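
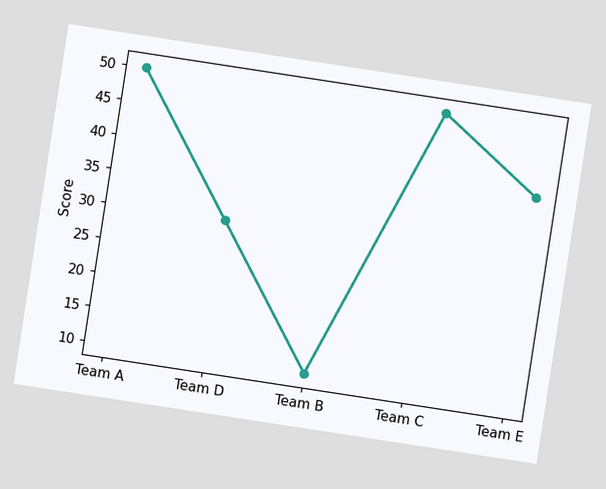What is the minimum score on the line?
10

The chart is tilted about 9° clockwise. The lowest point is at Team B, and reading across to the y-axis gives 10.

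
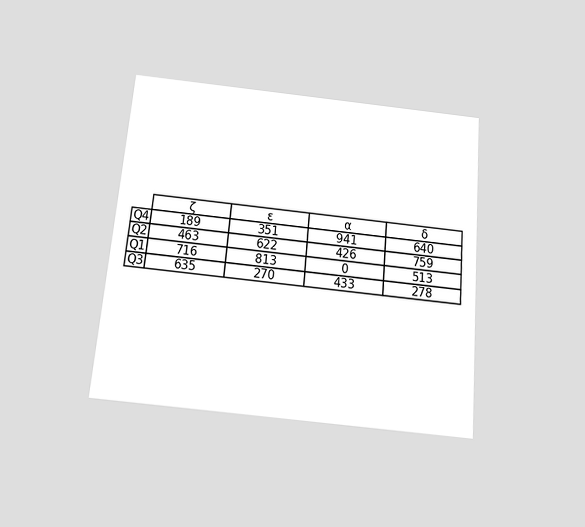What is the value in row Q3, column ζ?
635

The chart is tilted about 5° clockwise and viewed slightly from below. The (Q3, ζ) cell reads 635.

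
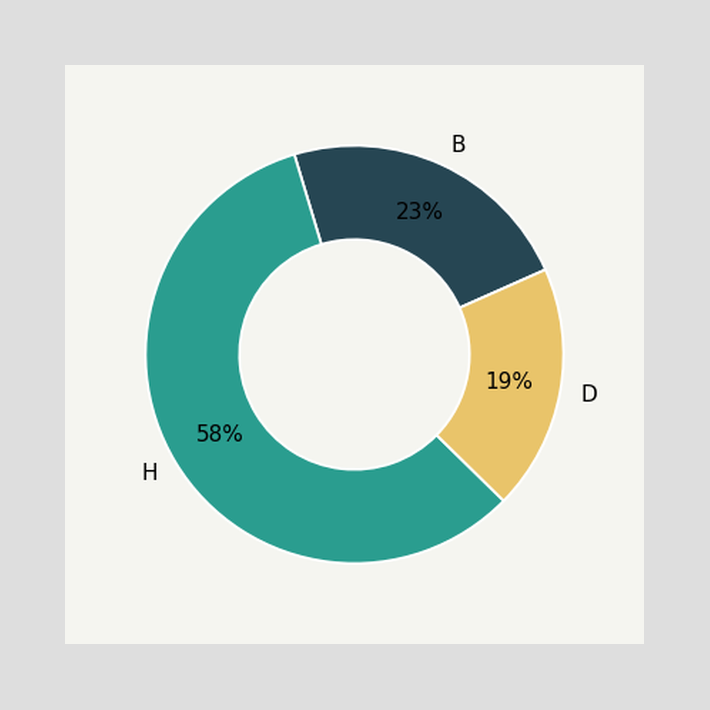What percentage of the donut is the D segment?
19%

The D segment takes up 19% of the ring.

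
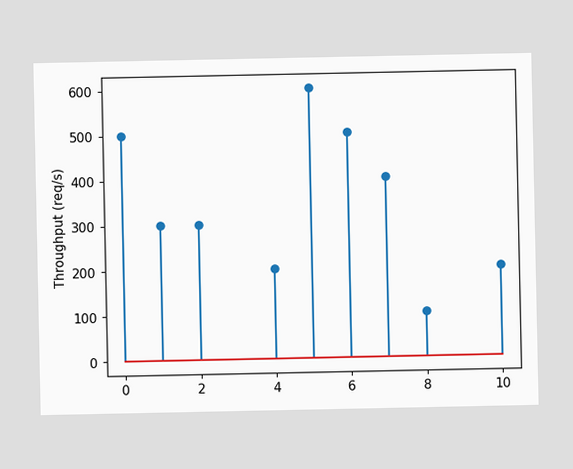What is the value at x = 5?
The stem at x=5 reaches 600req/s.

600req/s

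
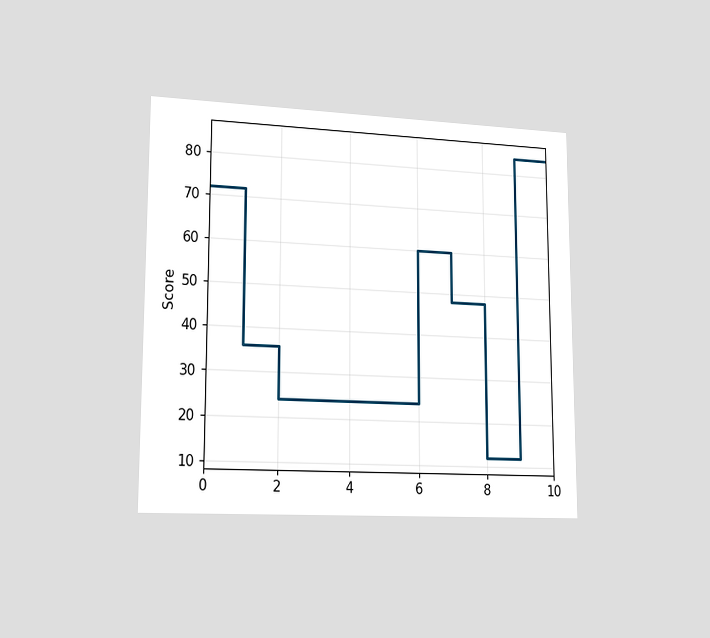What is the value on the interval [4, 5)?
24

The chart is viewed slightly from the left. On [4, 5) the step sits at 24.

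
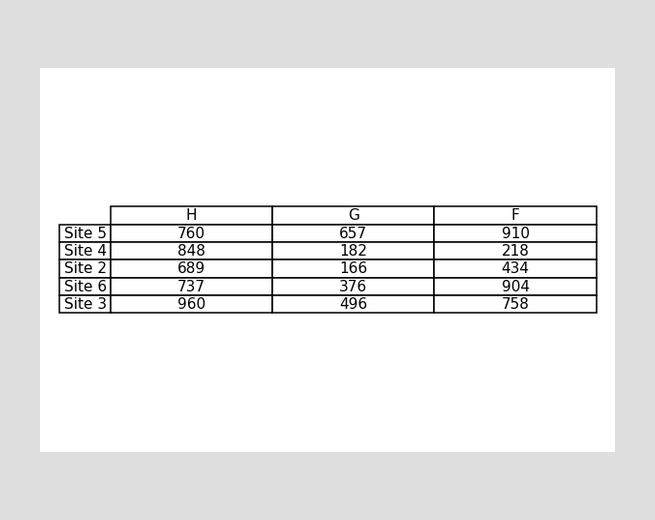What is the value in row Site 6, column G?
The (Site 6, G) cell reads 376.

376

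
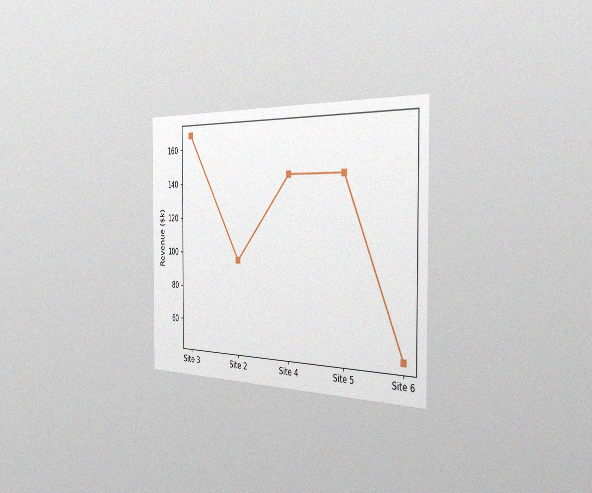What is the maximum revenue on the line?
$168k

The chart is viewed slightly from the right, with some photo noise. The highest point is at Site 3, and reading across to the y-axis gives $168k.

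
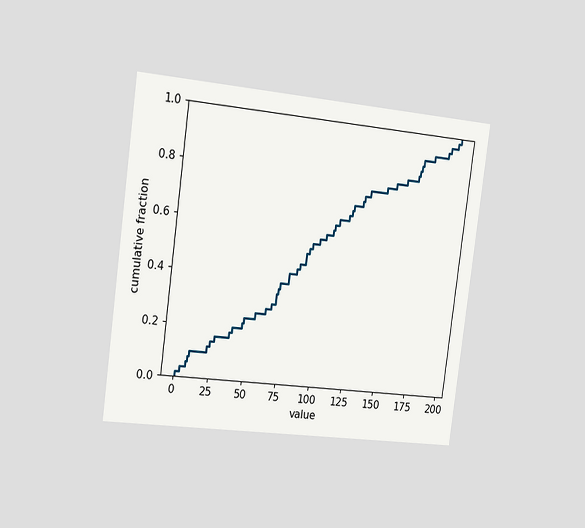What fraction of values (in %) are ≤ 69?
The chart is tilted about 7° clockwise and viewed slightly from the left. At x=69 the ECDF step is at 34%.

34%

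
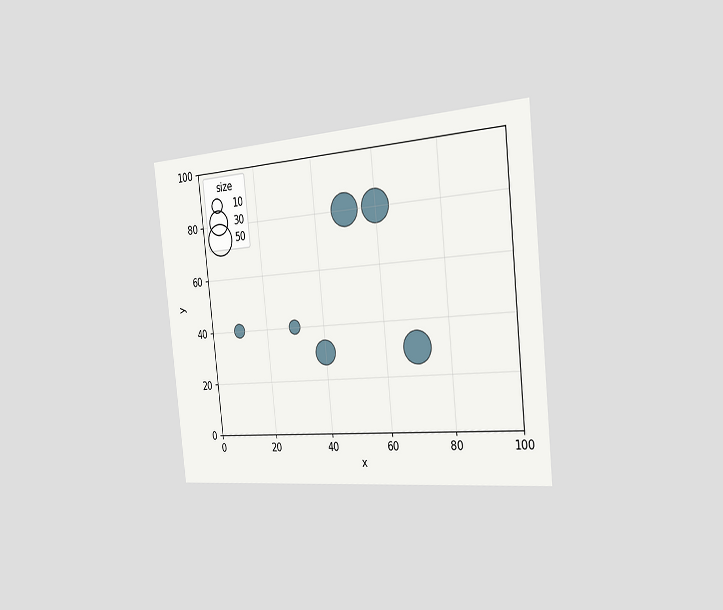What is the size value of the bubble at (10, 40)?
The chart is tilted about 6° counter-clockwise and viewed slightly from the right. Matching the bubble at (10, 40) against the size legend gives 10.

10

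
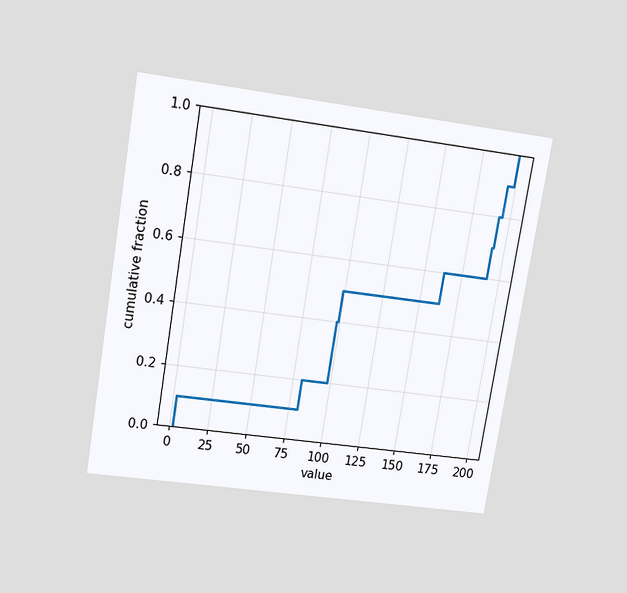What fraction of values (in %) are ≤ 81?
The chart is tilted about 9° clockwise and viewed slightly from above. At x=81 the ECDF step is at 20%.

20%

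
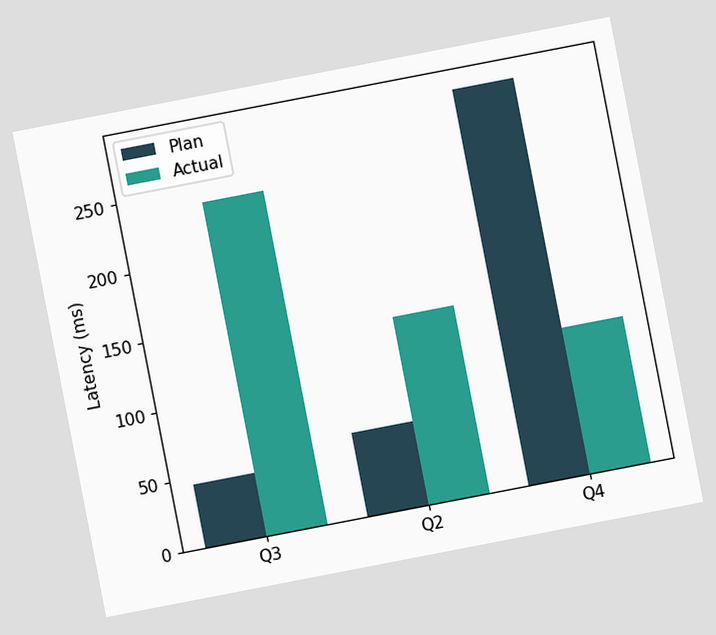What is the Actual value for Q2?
The chart is tilted about 11° counter-clockwise. The Actual bar at Q2 reaches 135ms on the y-axis.

135ms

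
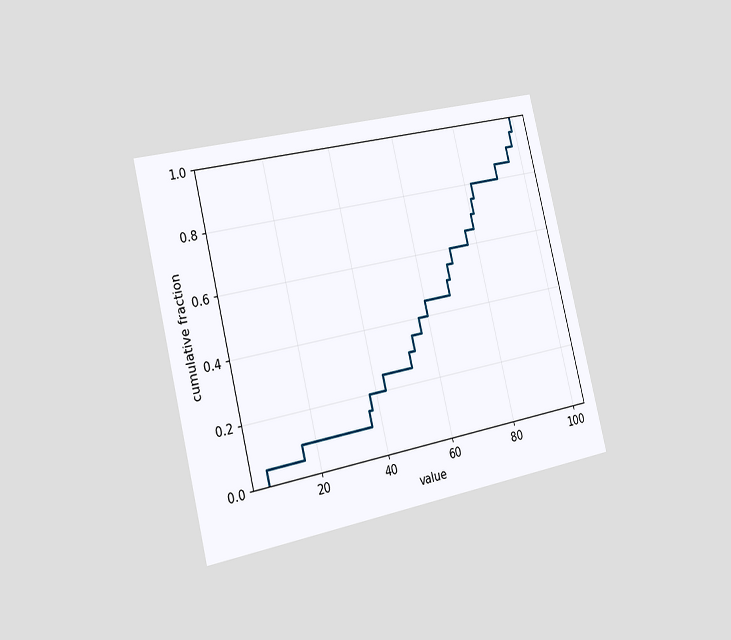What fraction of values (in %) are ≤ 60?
45%

The chart is tilted about 14° counter-clockwise and viewed slightly from the left. At x=60 the ECDF step is at 45%.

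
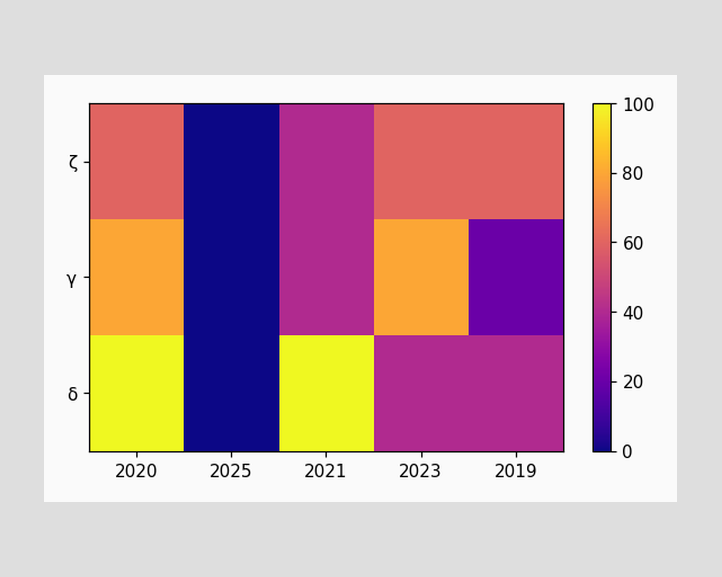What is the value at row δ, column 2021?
Matching cell (δ, 2021) against the colorbar gives 100.

100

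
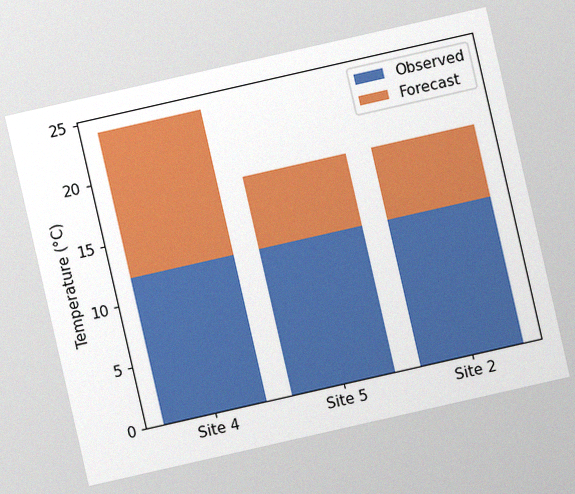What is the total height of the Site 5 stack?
18°C

The chart is tilted about 13° counter-clockwise, with some photo noise. The Site 5 stack's top reaches 18°C on the y-axis.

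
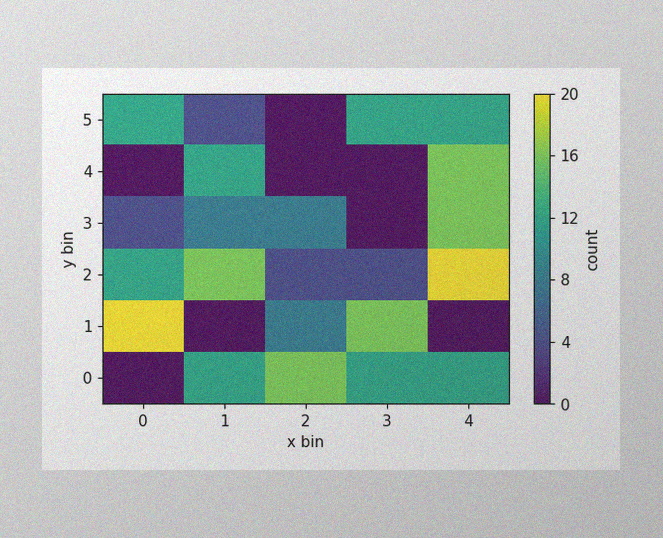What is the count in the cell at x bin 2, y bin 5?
0

The image has some photo noise and uneven lighting. Matching the cell (2, 5) against the colorbar gives 0.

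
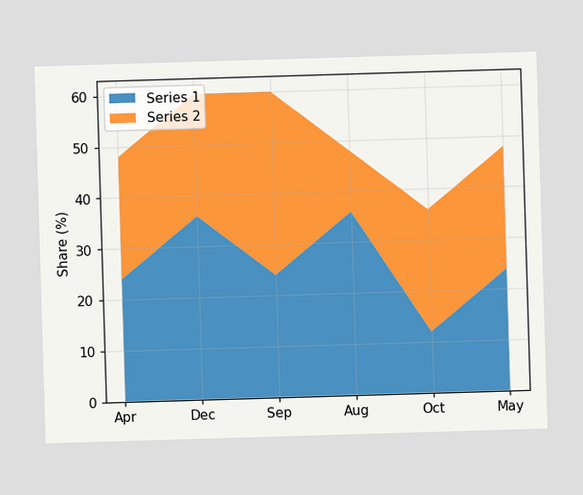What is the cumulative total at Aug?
The stacked total at Aug reaches 48%.

48%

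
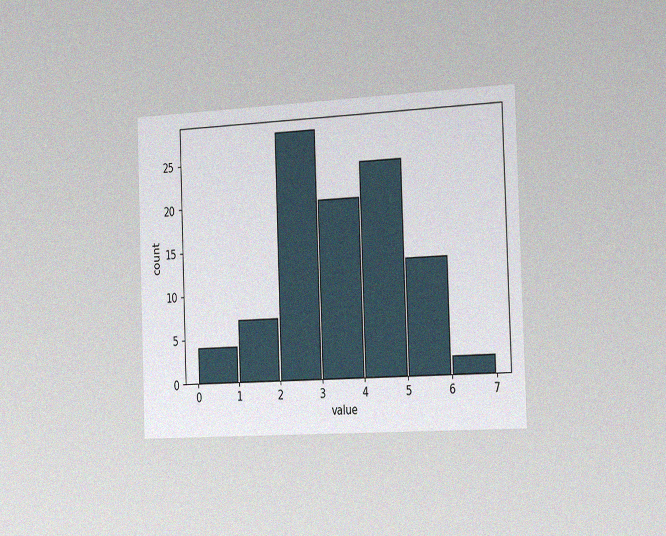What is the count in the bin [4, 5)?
The chart is tilted about 2° counter-clockwise and viewed slightly from the right, with some photo noise. The [4, 5) bin has height 24.

24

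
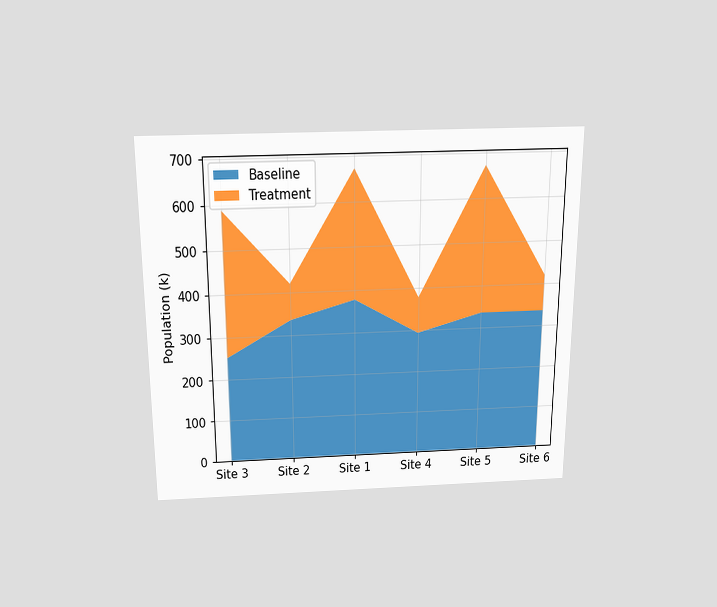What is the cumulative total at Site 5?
The chart is viewed slightly from above. The stacked total at Site 5 reaches 672k.

672k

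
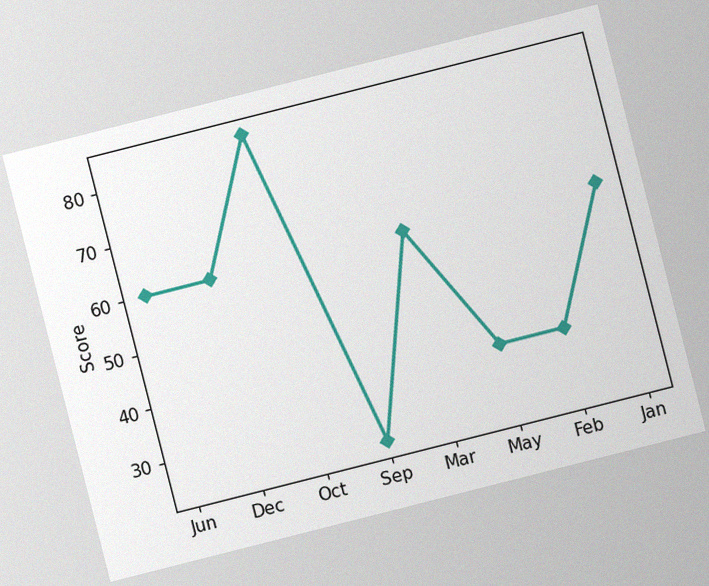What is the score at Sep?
24

The chart is tilted about 14° counter-clockwise, with some photo noise. At Sep, the line is at 24.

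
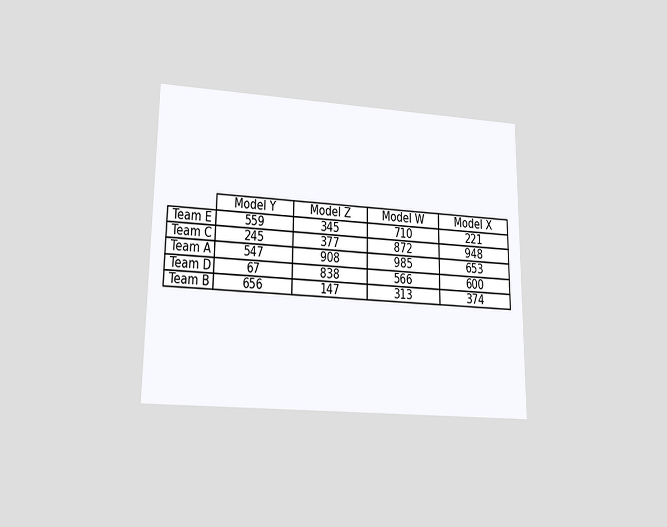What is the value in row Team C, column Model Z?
377

The chart is viewed at a slight angle. The (Team C, Model Z) cell reads 377.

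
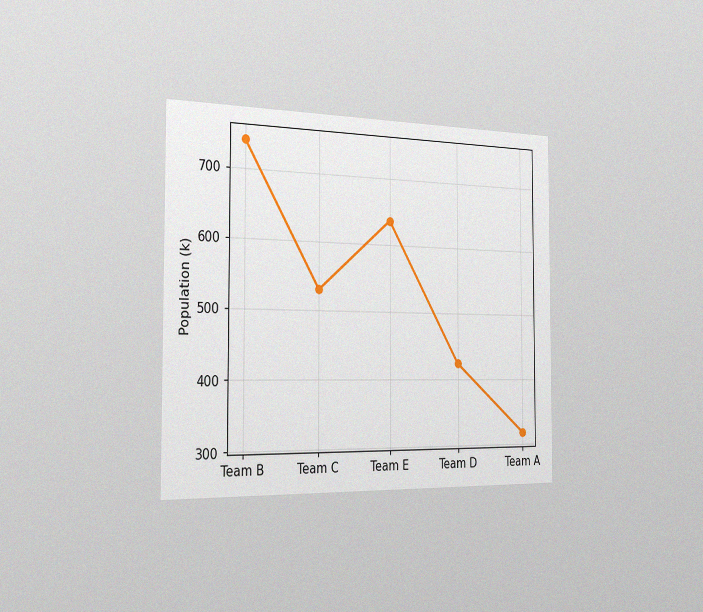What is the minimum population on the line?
The chart is viewed slightly from the left, with some photo noise. The lowest point is at Team A, and reading across to the y-axis gives 318k.

318k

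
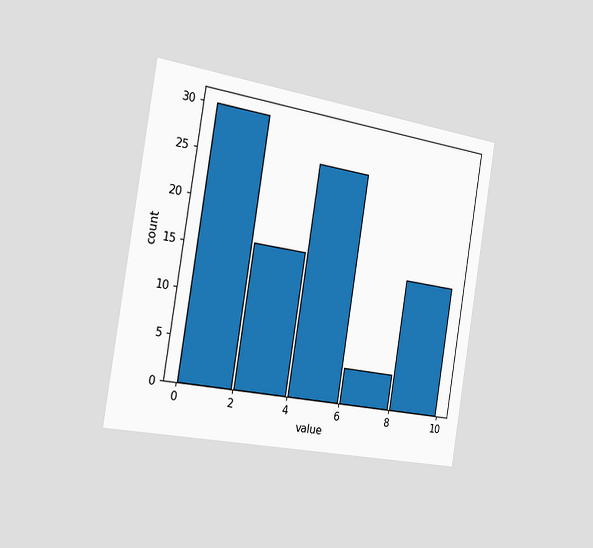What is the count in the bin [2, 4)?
16

The chart is tilted about 9° clockwise and viewed slightly from the left. The [2, 4) bin has height 16.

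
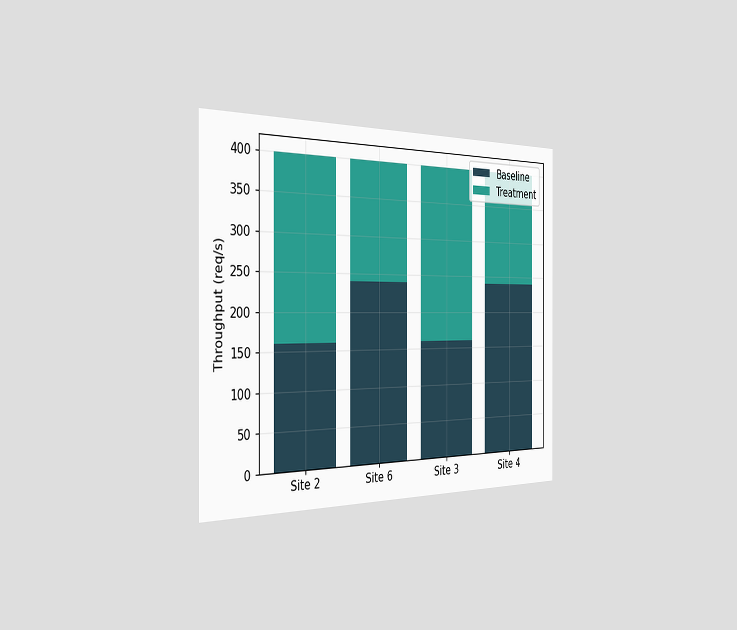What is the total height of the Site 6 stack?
400req/s

The chart is viewed slightly from the left. The Site 6 stack's top reaches 400req/s on the y-axis.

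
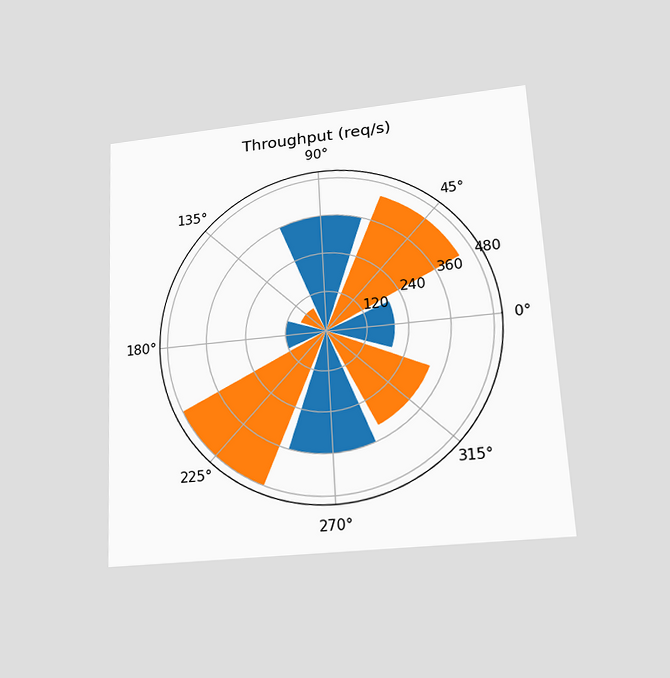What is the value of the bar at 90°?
The chart is tilted about 3° counter-clockwise and viewed slightly from below. The bar at 90° reaches 360req/s on the radial axis.

360req/s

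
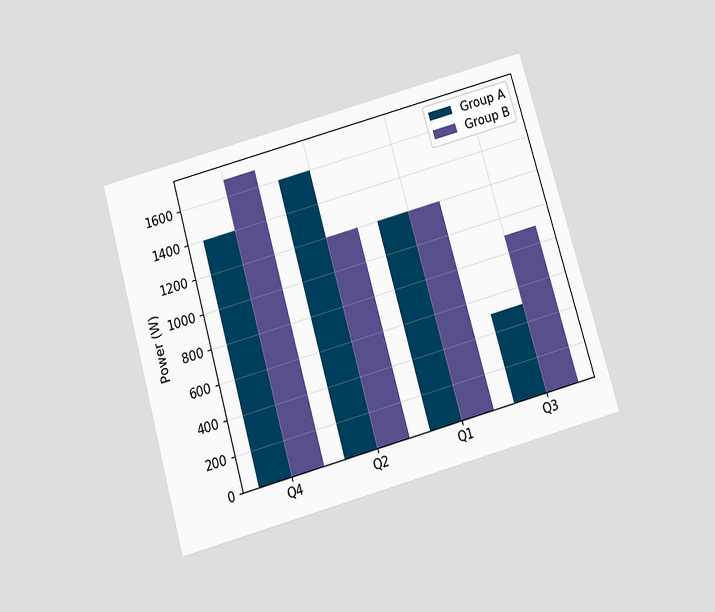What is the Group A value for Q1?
The chart is tilted about 16° counter-clockwise and viewed slightly from below. The Group A bar at Q1 reaches 1200W on the y-axis.

1200W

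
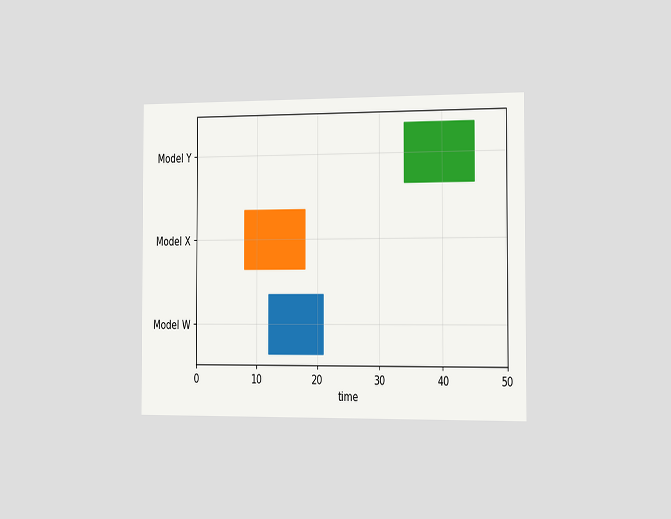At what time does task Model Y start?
The chart is viewed slightly from the right. The Model Y bar begins at t=34.

34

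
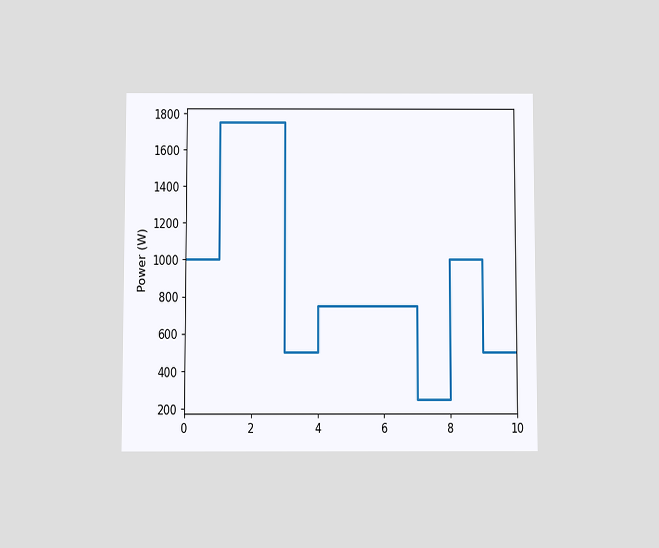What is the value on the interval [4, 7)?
The chart is viewed at a slight angle. On [4, 7) the step sits at 750W.

750W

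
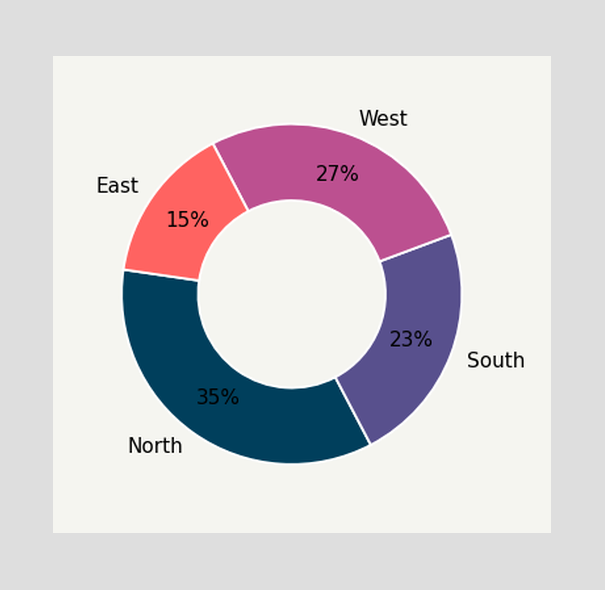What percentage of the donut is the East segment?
The East segment takes up 15% of the ring.

15%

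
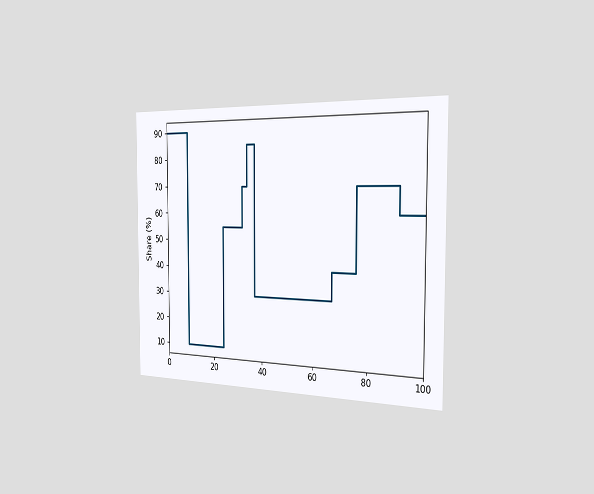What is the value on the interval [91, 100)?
The chart is viewed slightly from the right. On [91, 100) the step sits at 60%.

60%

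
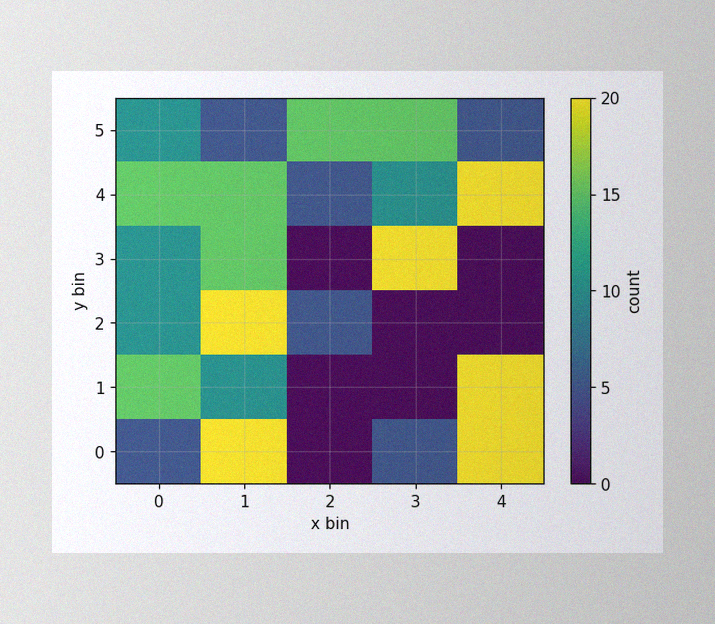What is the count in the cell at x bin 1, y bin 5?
The image has some photo noise and uneven lighting. Matching the cell (1, 5) against the colorbar gives 5.

5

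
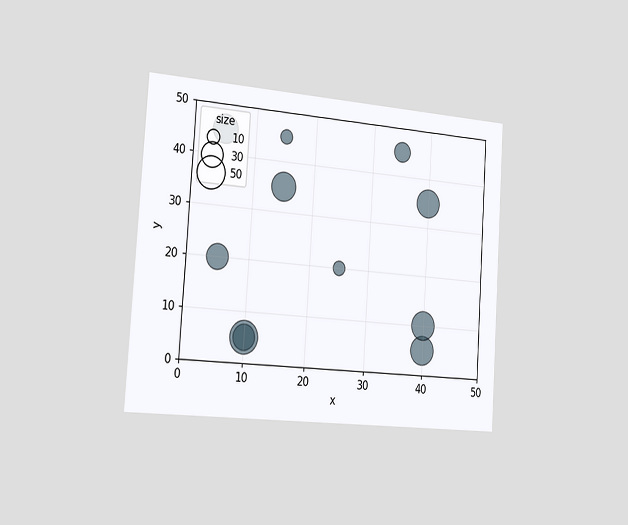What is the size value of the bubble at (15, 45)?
10

The chart is tilted about 4° clockwise and viewed slightly from the left. Matching the bubble at (15, 45) against the size legend gives 10.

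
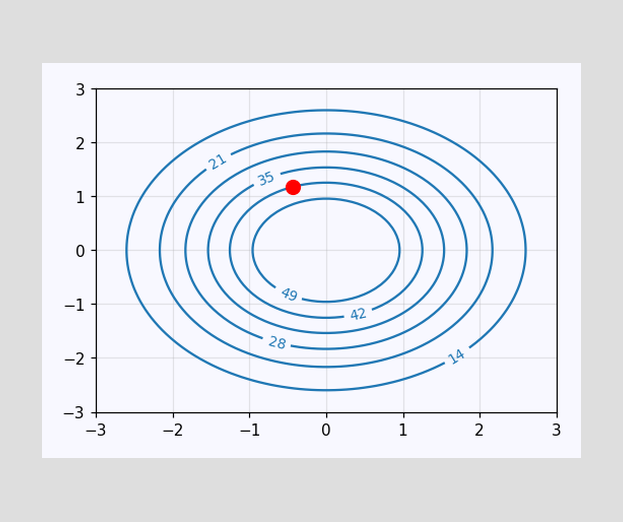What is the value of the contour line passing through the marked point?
The marked point sits on the contour labelled 42.

42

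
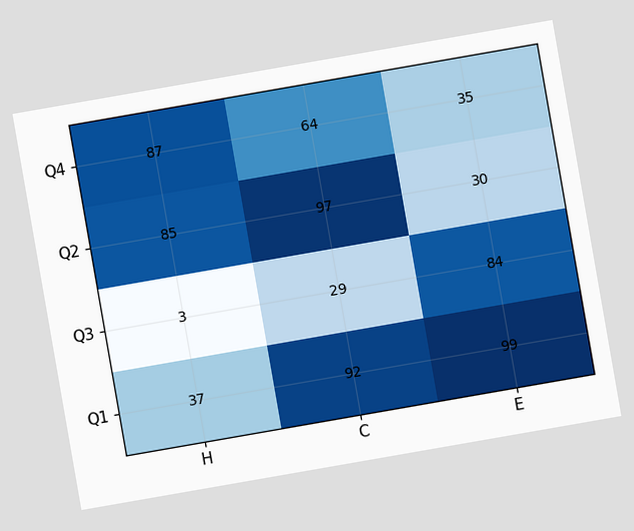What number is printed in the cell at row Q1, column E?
The chart is tilted about 10° counter-clockwise. The (Q1, E) cell reads 99.

99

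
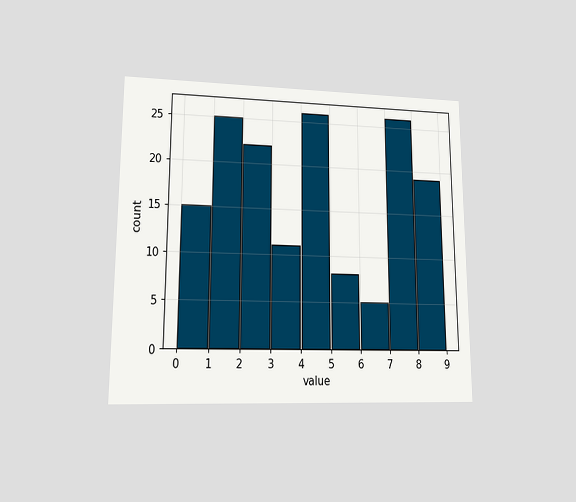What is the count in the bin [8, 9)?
19

The chart is viewed at a slight angle. The [8, 9) bin has height 19.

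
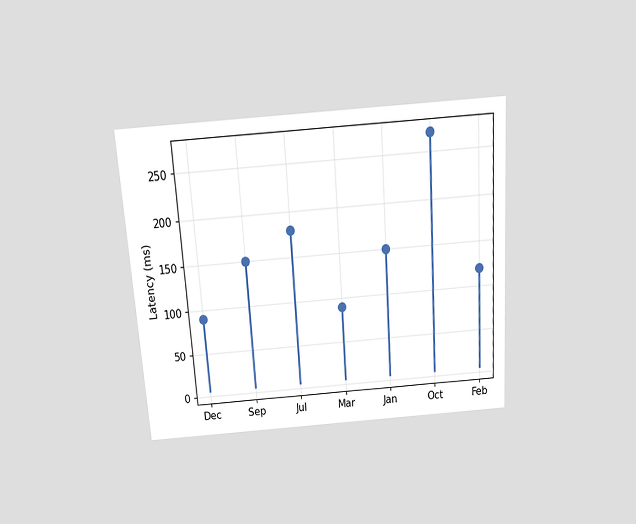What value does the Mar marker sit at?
The chart is tilted about 4° counter-clockwise and viewed slightly from above. The Mar marker sits at 90ms.

90ms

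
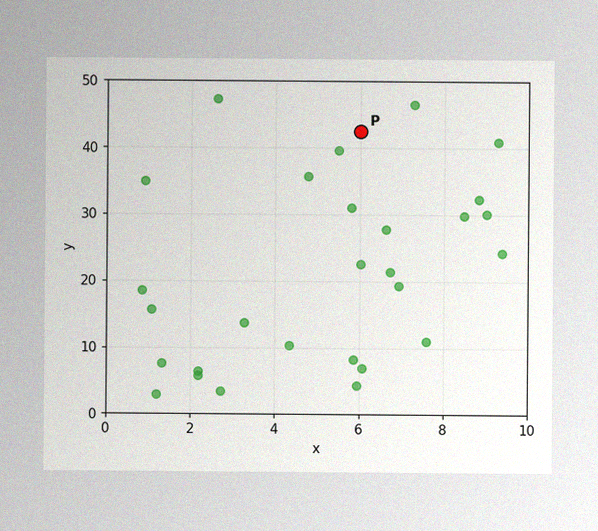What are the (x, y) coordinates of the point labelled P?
(6, 42.5)

The image has some photo noise and uneven lighting. Following the gridlines from P to each axis, P sits at (6, 42.5).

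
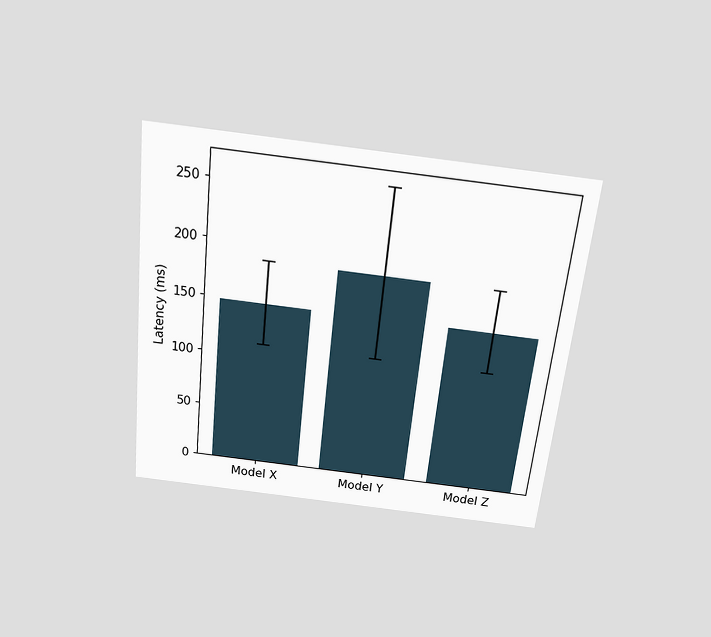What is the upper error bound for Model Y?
259ms

The chart is tilted about 6° clockwise and viewed slightly from above. The Model Y bar's upper whisker reaches 259ms.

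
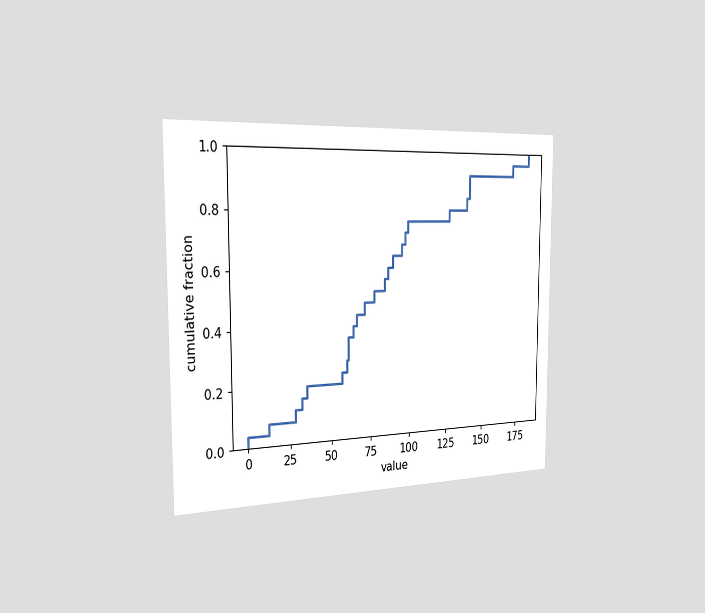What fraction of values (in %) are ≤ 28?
12%

The chart is viewed slightly from the left. At x=28 the ECDF step is at 12%.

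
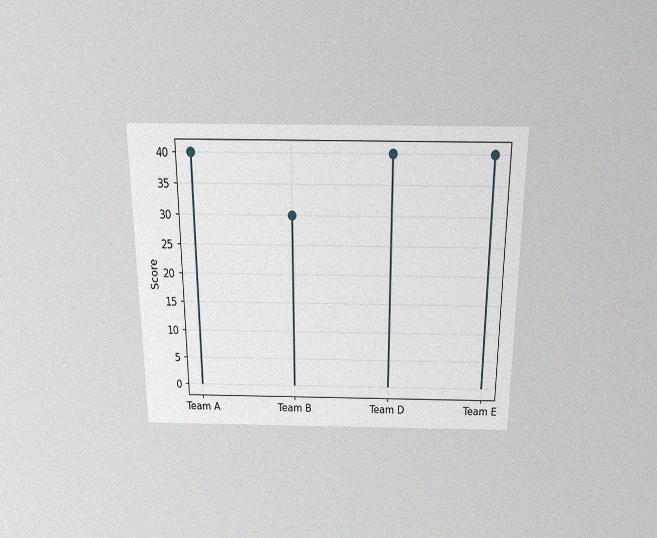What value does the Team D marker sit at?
40

The chart is viewed slightly from above, with some photo noise. The Team D marker sits at 40.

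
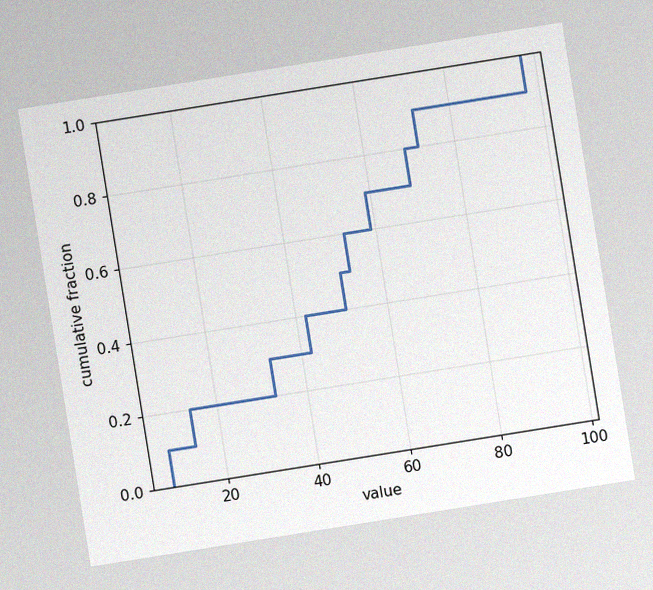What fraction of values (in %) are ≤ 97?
The chart is tilted about 9° counter-clockwise, with some photo noise. At x=97 the ECDF step is at 100%.

100%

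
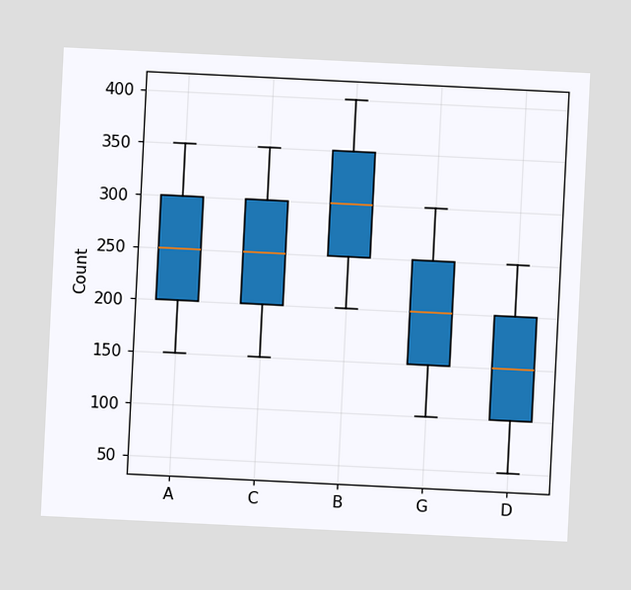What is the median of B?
300

The chart is tilted about 3° clockwise. The median line in the B box sits at 300.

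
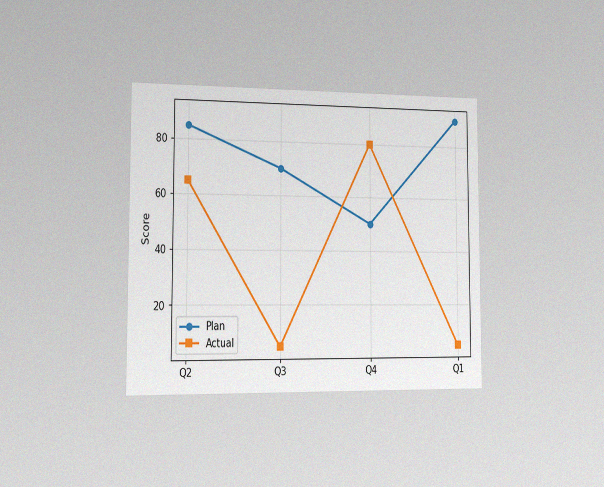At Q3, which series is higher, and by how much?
The chart is viewed slightly from the left, with some photo noise. At Q3, Plan sits above the other line by 65.

Plan, by 65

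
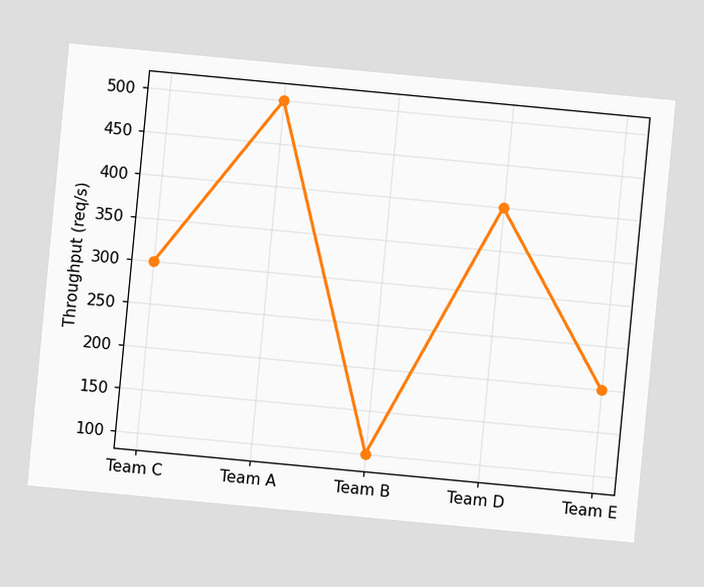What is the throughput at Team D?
400req/s

The chart is tilted about 5° clockwise. At Team D, the line is at 400req/s.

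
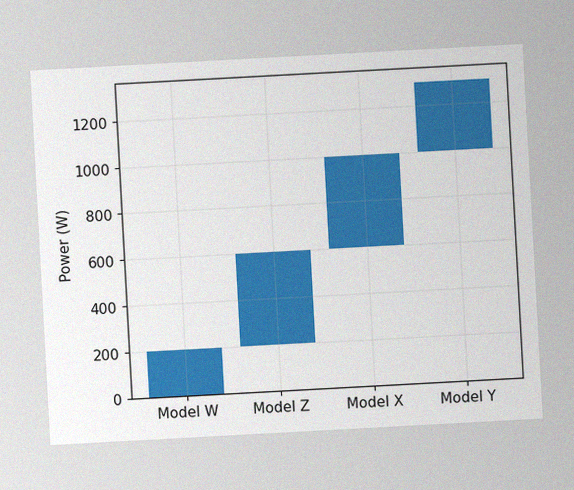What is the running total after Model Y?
The chart is tilted about 3° counter-clockwise, with some photo noise. After Model Y the running total reaches 1300W.

1300W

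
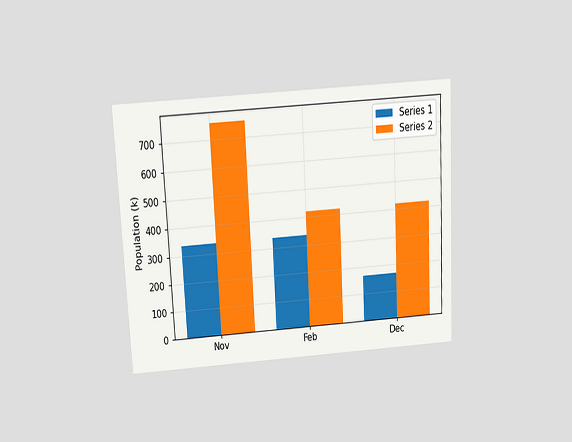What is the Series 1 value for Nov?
The chart is tilted about 3° counter-clockwise and viewed slightly from above. The Series 1 bar at Nov reaches 336k on the y-axis.

336k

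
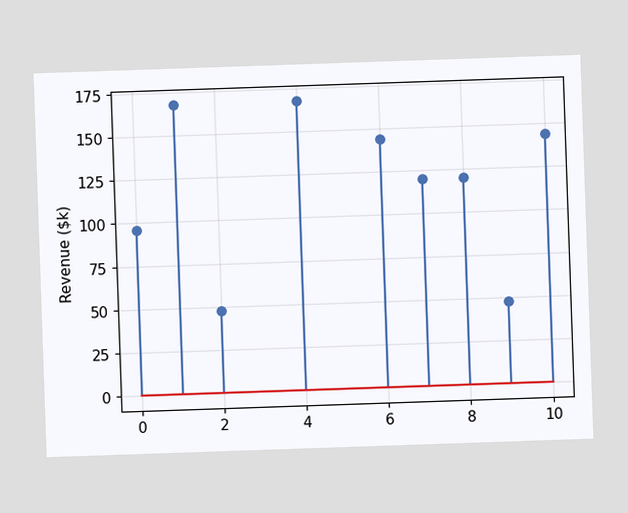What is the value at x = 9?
The stem at x=9 reaches $48k.

$48k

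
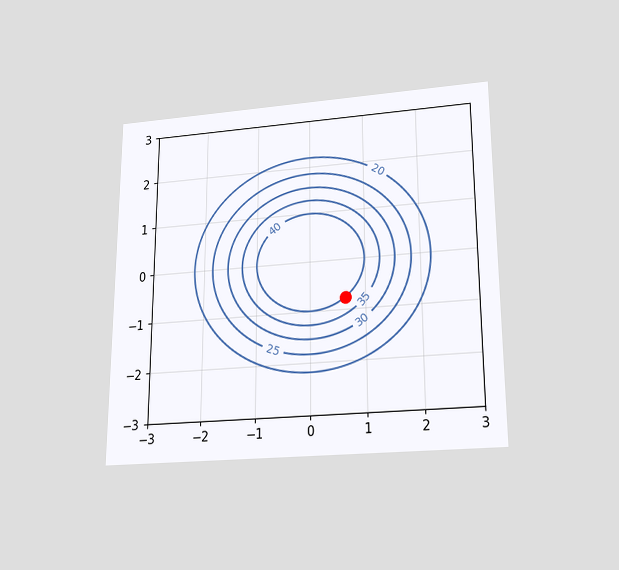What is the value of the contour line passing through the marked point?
The chart is viewed slightly from below. The marked point sits on the contour labelled 40.

40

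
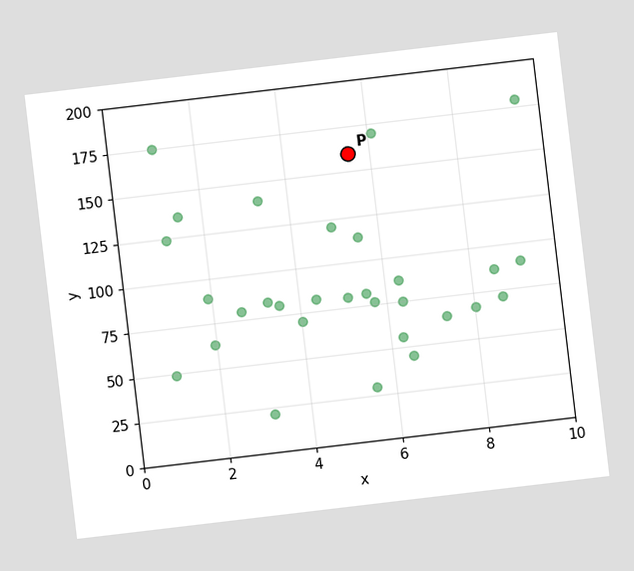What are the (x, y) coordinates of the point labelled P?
The chart is tilted about 7° counter-clockwise. Following the gridlines from P to each axis, P sits at (5.5, 160).

(5.5, 160)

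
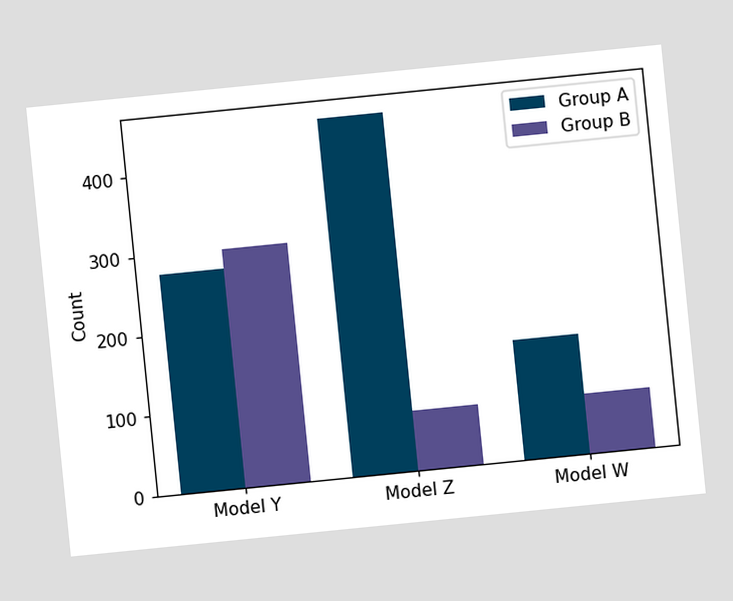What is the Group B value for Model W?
The chart is tilted about 6° counter-clockwise. The Group B bar at Model W reaches 75 on the y-axis.

75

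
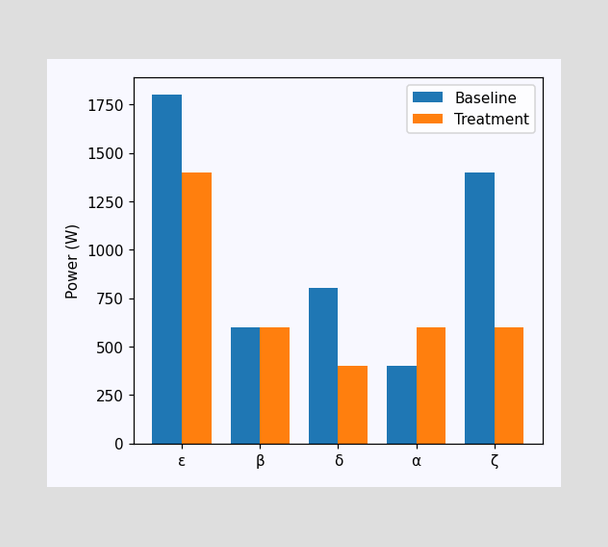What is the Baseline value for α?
400W

The Baseline bar at α reaches 400W on the y-axis.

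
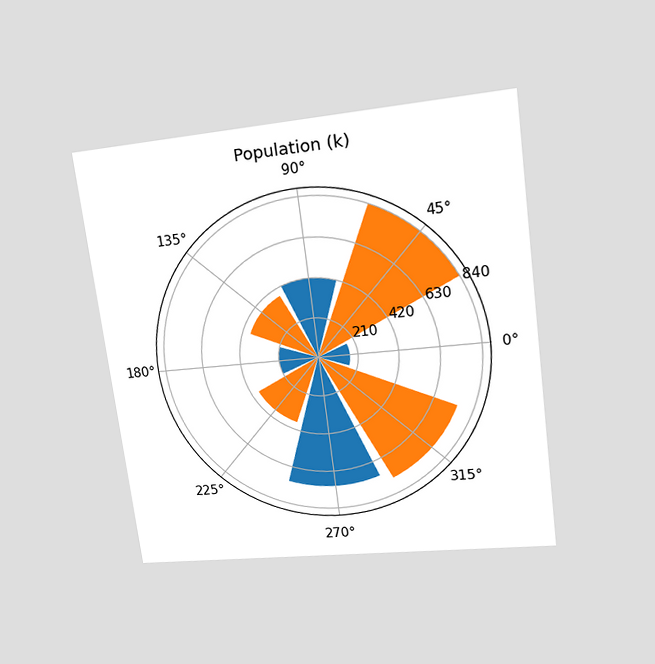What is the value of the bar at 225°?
378k

The chart is tilted about 7° counter-clockwise and viewed at a slight angle. The bar at 225° reaches 378k on the radial axis.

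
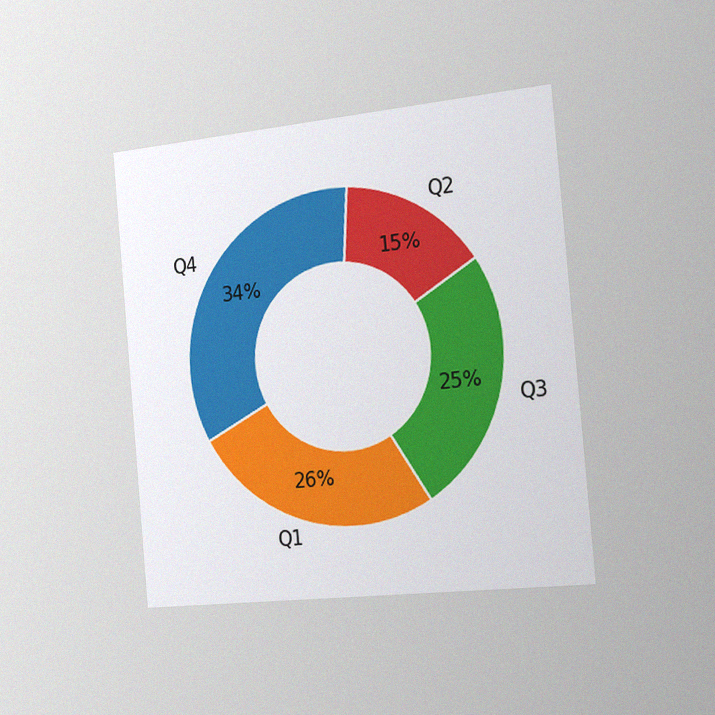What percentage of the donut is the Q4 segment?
The chart is tilted about 5° counter-clockwise and viewed slightly from the right, with some photo noise. The Q4 segment takes up 34% of the ring.

34%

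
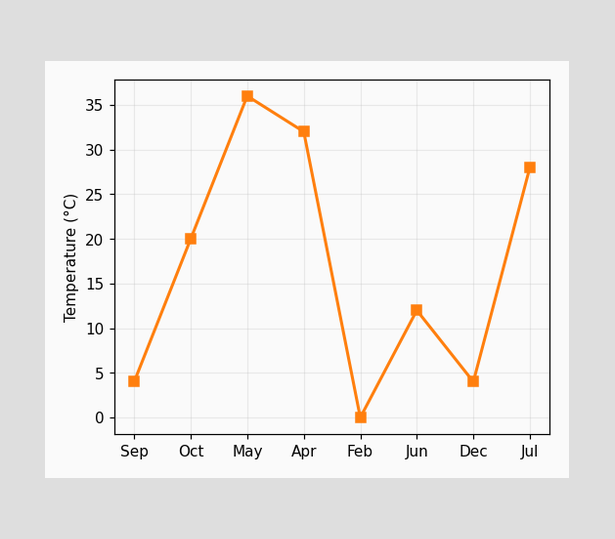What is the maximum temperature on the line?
The highest point is at May, and reading across to the y-axis gives 36°C.

36°C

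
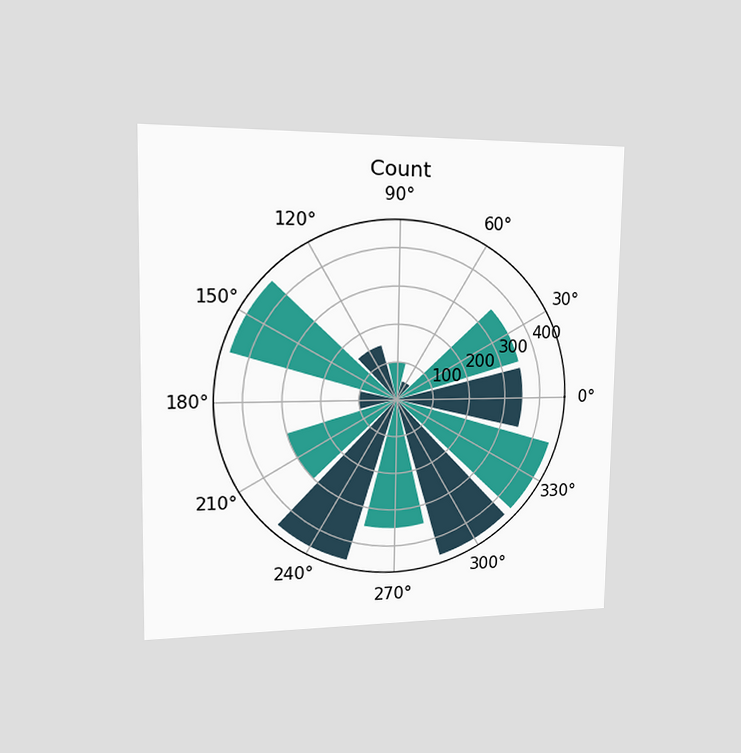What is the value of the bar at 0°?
350

The chart is viewed slightly from the left. The bar at 0° reaches 350 on the radial axis.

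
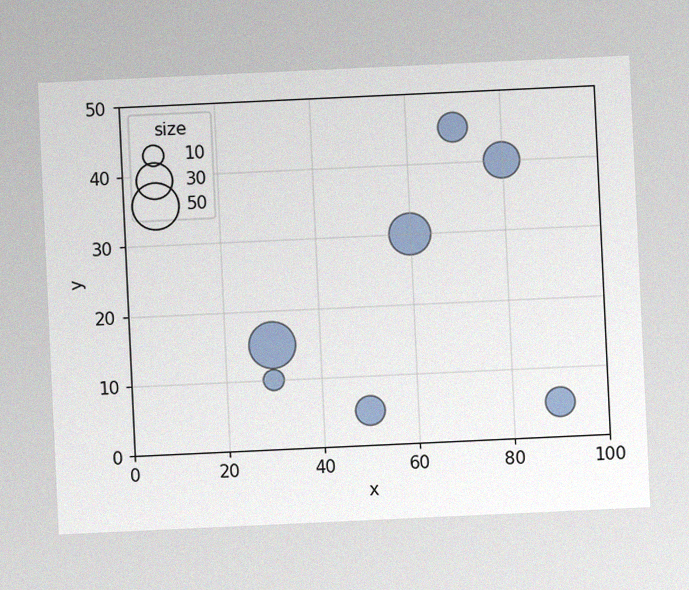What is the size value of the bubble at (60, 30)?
The chart is tilted about 3° counter-clockwise, with some photo noise. Matching the bubble at (60, 30) against the size legend gives 40.

40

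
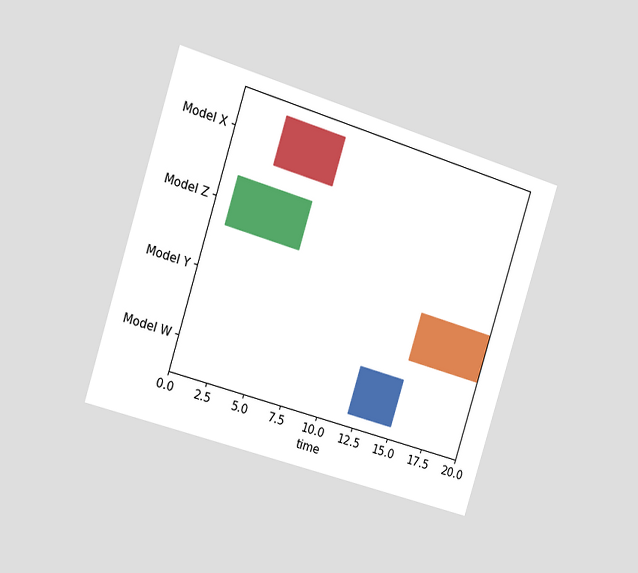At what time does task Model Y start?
15

The chart is tilted about 17° clockwise and viewed slightly from the left. The Model Y bar begins at t=15.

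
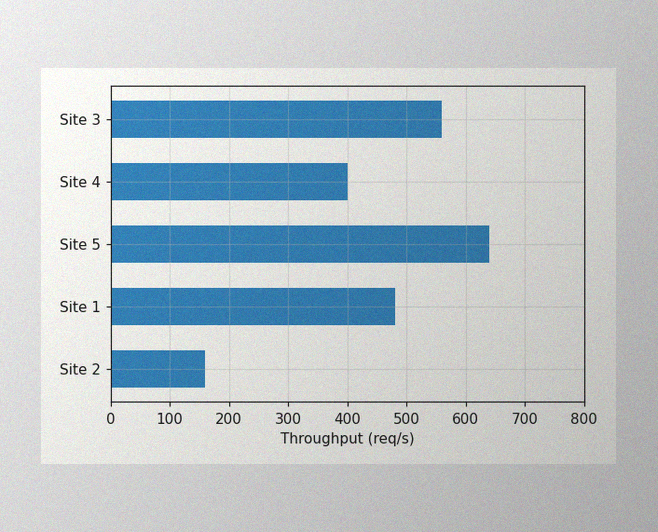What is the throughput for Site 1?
480req/s

The image has some photo noise and uneven lighting. Reading along the chart's x-axis, the Site 1 bar reaches 480req/s.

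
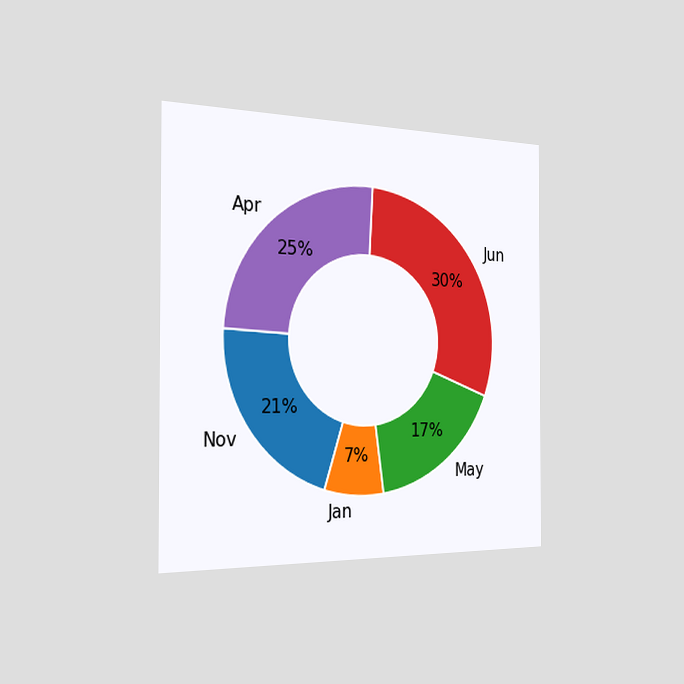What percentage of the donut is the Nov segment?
The chart is viewed slightly from the left. The Nov segment takes up 21% of the ring.

21%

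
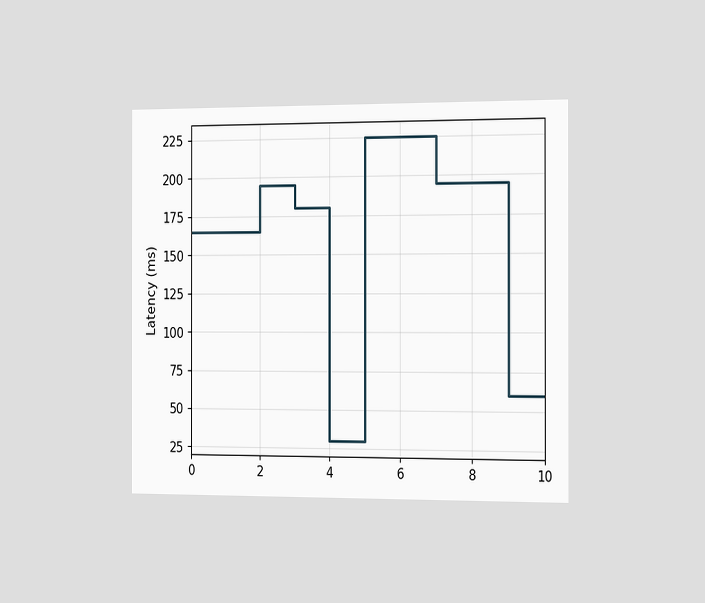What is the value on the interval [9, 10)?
The chart is viewed slightly from the right. On [9, 10) the step sits at 60ms.

60ms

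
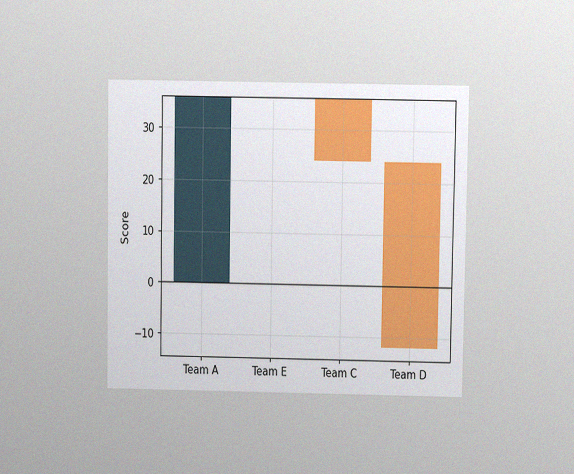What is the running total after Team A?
The chart is viewed at a slight angle, with some photo noise. After Team A the running total reaches 36.

36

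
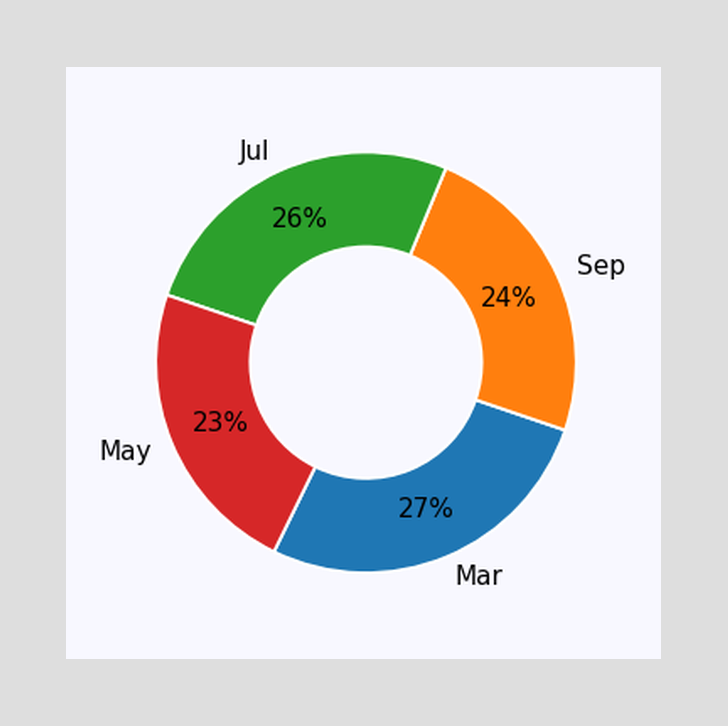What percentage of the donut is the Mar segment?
The Mar segment takes up 27% of the ring.

27%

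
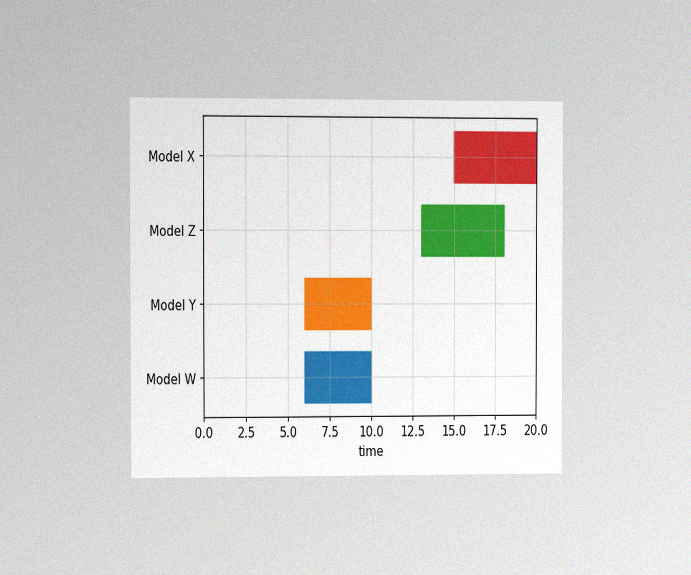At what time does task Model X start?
15

The chart is viewed at a slight angle, with some photo noise. The Model X bar begins at t=15.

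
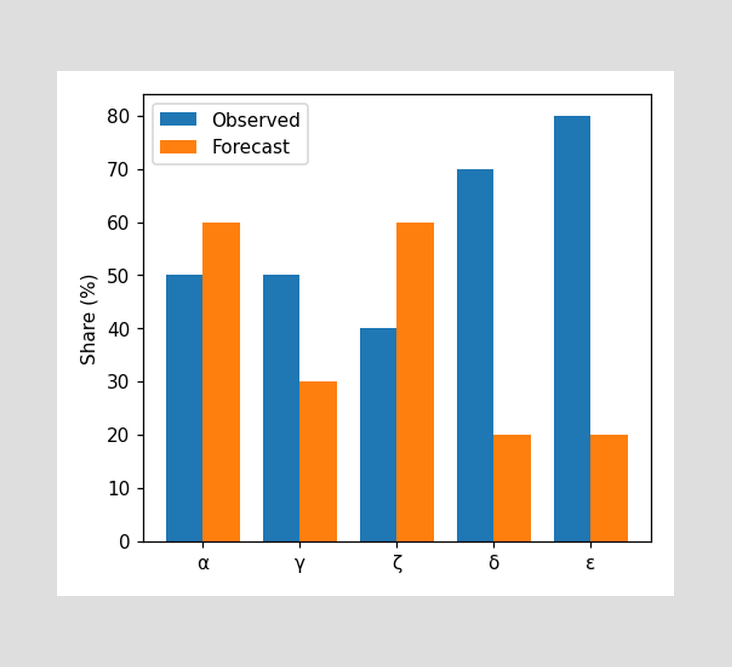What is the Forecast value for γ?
30%

The Forecast bar at γ reaches 30% on the y-axis.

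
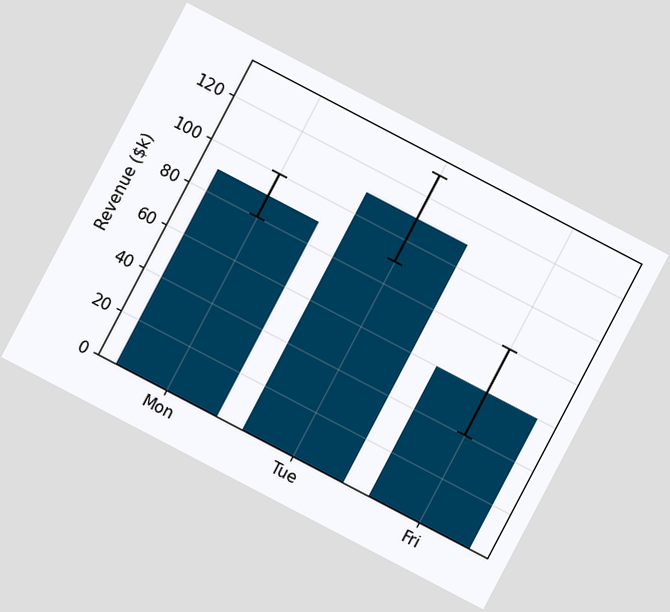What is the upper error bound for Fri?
The chart is tilted about 28° clockwise. The Fri bar's upper whisker reaches $80k.

$80k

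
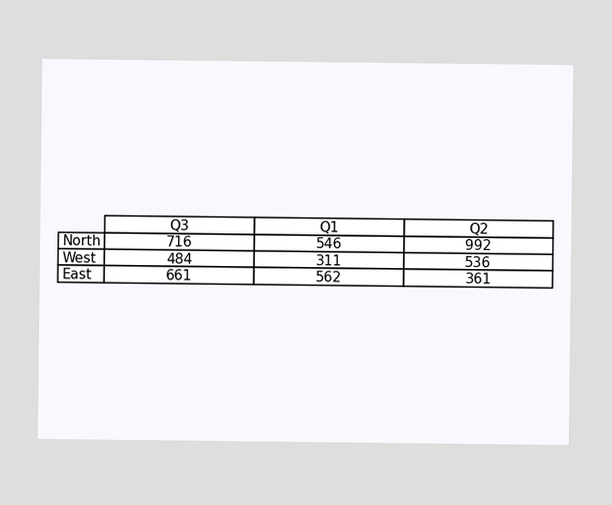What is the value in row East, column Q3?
661

The (East, Q3) cell reads 661.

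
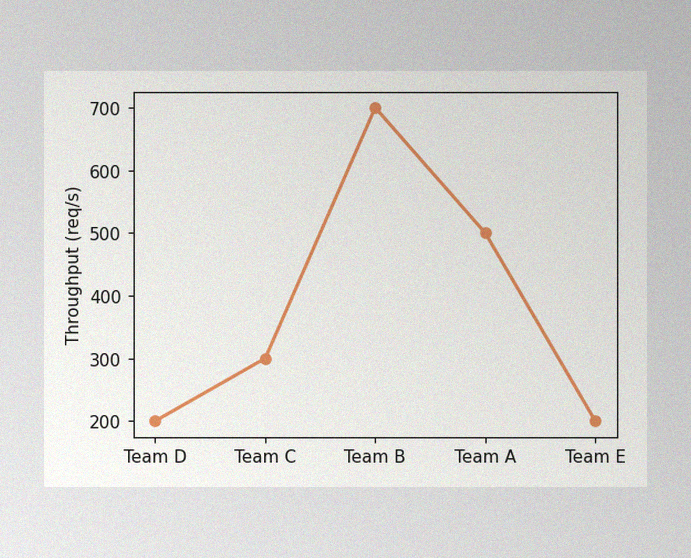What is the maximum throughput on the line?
The image has some photo noise and uneven lighting. The highest point is at Team B, and reading across to the y-axis gives 700req/s.

700req/s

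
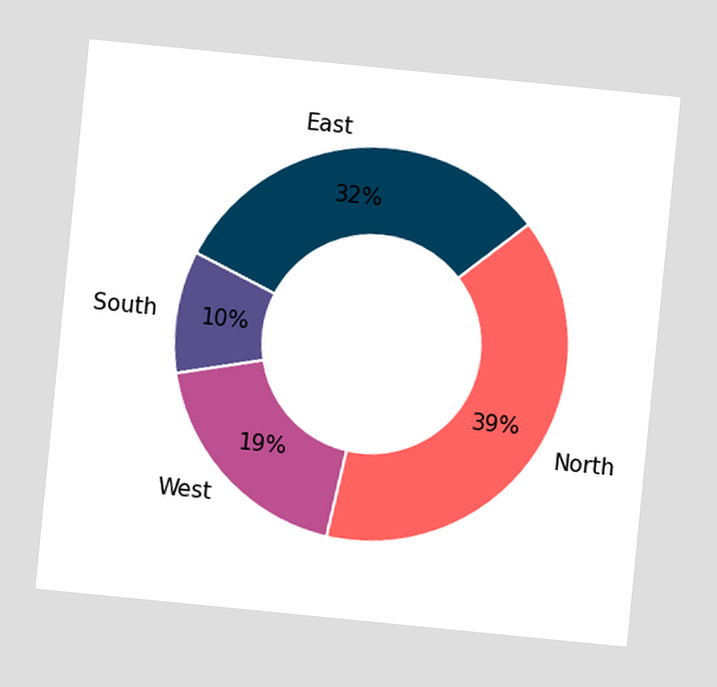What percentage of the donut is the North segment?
39%

The chart is tilted about 6° clockwise. The North segment takes up 39% of the ring.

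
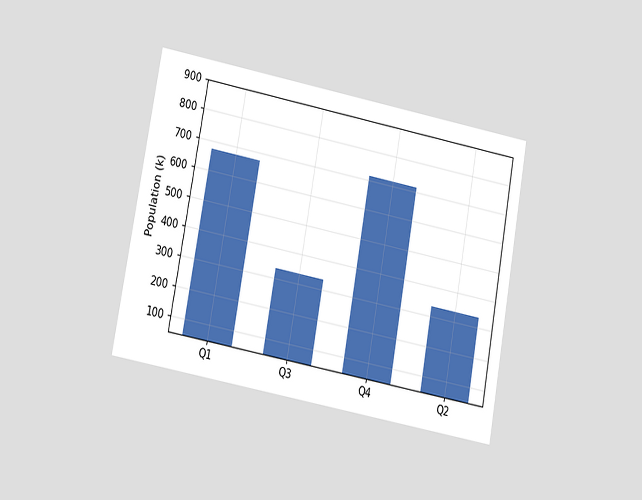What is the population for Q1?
672k

The chart is tilted about 10° clockwise and viewed at a slight angle. Reading along the chart's y-axis, the Q1 bar reaches 672k.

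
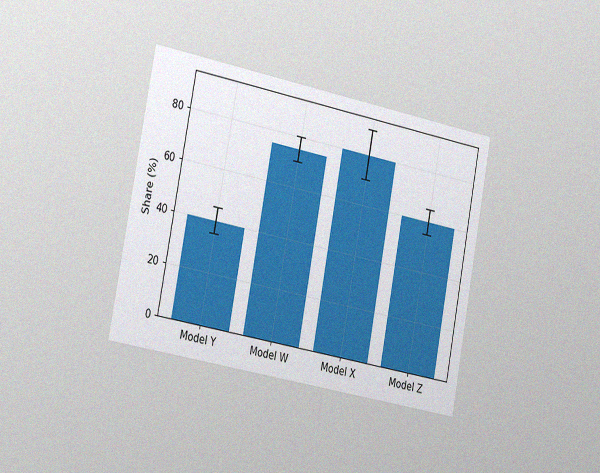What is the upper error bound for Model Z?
The chart is tilted about 11° clockwise and viewed slightly from the left, with some photo noise. The Model Z bar's upper whisker reaches 65%.

65%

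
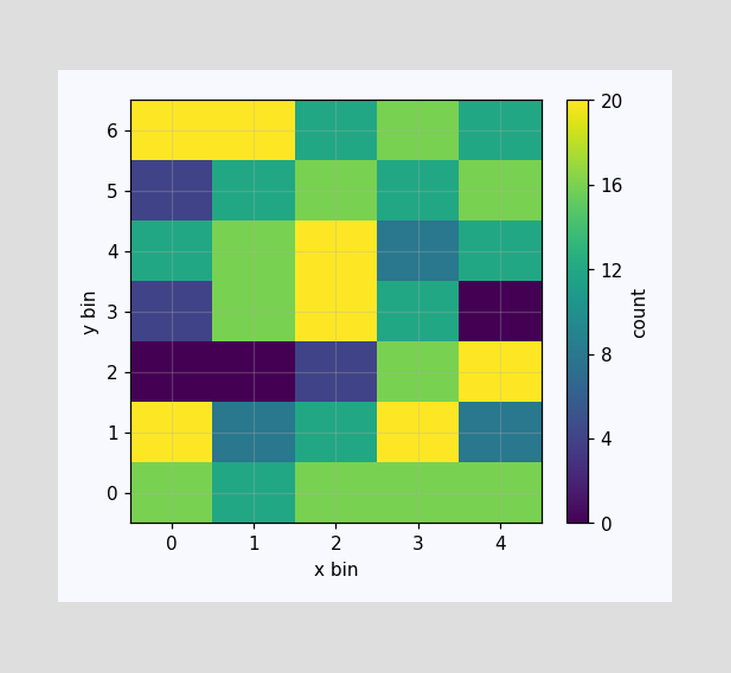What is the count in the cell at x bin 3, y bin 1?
20

Matching the cell (3, 1) against the colorbar gives 20.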